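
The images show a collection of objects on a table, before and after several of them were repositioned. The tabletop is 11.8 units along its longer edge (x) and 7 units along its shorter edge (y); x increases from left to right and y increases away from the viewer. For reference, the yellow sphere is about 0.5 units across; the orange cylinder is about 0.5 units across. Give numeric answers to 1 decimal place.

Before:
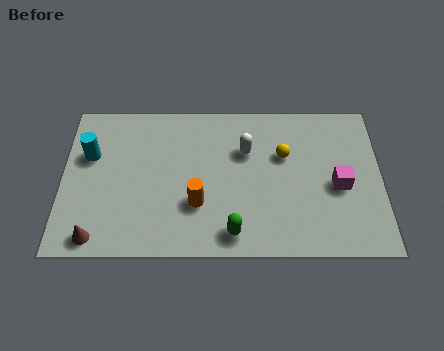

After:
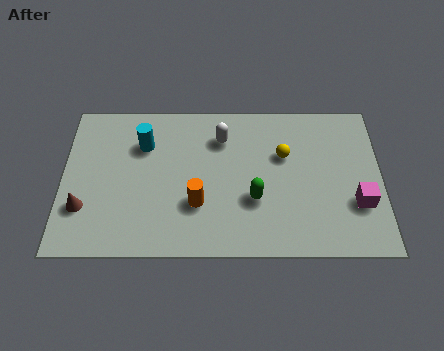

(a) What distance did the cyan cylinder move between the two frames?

2.1

The cyan cylinder was near (1.0, 4.5) before and (3.0, 5.0) after, so it travelled √(2.0² + 0.5²) ≈ 2.1 units.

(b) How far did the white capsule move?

1.1

The white capsule moved from about (6.8, 4.7) to (5.9, 5.3), a distance of √(0.9² + 0.6²) ≈ 1.1.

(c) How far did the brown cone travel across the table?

1.4

From (1.3, 0.8) to (0.8, 2.1), the brown cone covered √(0.5² + 1.3²) ≈ 1.4 units.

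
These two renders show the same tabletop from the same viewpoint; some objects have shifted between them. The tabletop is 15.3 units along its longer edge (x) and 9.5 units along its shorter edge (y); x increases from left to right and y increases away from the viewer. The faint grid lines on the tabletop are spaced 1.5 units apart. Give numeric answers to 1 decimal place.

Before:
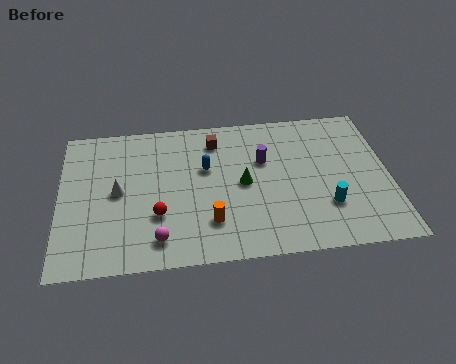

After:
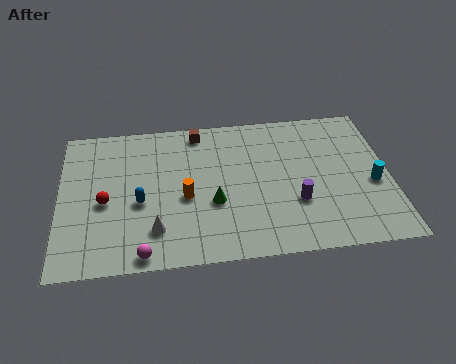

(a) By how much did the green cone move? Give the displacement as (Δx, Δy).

(-1.4, -1.1)

The green cone was at about (8.5, 4.7) and moved to about (7.1, 3.6).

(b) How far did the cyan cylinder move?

2.5

The cyan cylinder moved from about (12.3, 2.8) to (14.5, 4.0), a distance of √(2.2² + 1.2²) ≈ 2.5.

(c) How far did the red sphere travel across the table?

2.6

The red sphere was near (4.5, 3.1) before and (2.1, 4.2) after, so it travelled √(2.4² + 1.1²) ≈ 2.6 units.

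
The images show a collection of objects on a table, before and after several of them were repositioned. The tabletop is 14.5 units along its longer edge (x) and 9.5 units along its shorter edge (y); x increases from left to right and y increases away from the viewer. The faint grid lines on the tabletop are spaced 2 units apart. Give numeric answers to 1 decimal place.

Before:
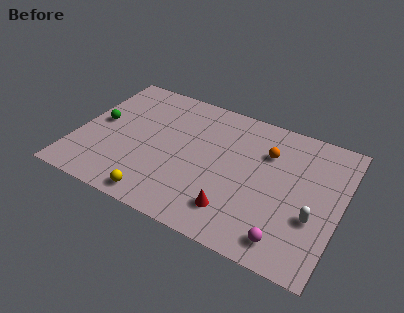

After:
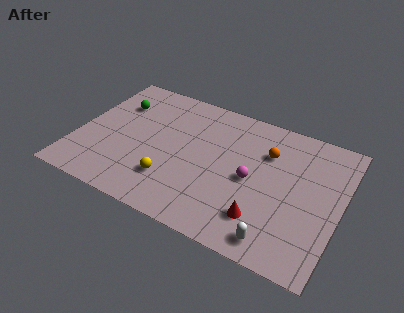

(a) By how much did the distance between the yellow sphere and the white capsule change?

-2.4

Before: roughly 8.5 units apart; after: 6.1. That's 2.4 units closer together.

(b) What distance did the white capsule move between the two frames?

2.8

The white capsule was near (13.2, 3.4) before and (11.5, 1.2) after, so it travelled √(1.7² + 2.2²) ≈ 2.8 units.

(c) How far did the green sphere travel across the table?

1.9

The green sphere moved from about (1.1, 5.0) to (1.8, 6.8), a distance of √(0.7² + 1.8²) ≈ 1.9.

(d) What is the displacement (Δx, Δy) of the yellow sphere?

(0.5, 1.5)

The yellow sphere was at about (5.0, 1.0) and moved to about (5.5, 2.5).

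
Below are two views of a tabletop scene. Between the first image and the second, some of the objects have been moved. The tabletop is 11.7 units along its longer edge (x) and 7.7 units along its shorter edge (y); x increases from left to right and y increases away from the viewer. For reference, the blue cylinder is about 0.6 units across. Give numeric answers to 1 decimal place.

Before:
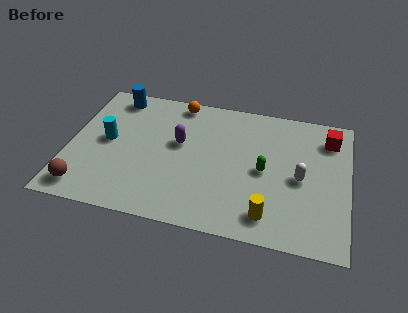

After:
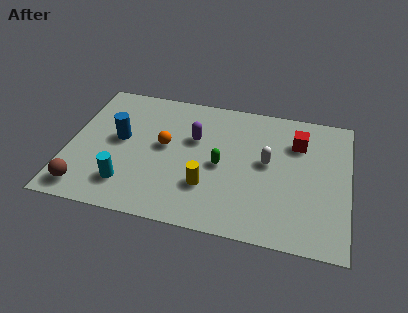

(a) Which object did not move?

the brown sphere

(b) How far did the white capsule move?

1.5

From (9.7, 3.6) to (8.3, 4.2), the white capsule covered √(1.4² + 0.6²) ≈ 1.5 units.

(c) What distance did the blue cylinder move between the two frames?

2.5

From (1.7, 6.7) to (2.1, 4.2), the blue cylinder covered √(0.4² + 2.5²) ≈ 2.5 units.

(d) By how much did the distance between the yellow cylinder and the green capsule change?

-1.0

The distance was about 2.4 in the first image and 1.4 in the second, so they moved 1.0 units closer together.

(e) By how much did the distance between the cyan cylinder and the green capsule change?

-2.4

The distance was about 6.6 in the first image and 4.2 in the second, so they moved 2.4 units closer together.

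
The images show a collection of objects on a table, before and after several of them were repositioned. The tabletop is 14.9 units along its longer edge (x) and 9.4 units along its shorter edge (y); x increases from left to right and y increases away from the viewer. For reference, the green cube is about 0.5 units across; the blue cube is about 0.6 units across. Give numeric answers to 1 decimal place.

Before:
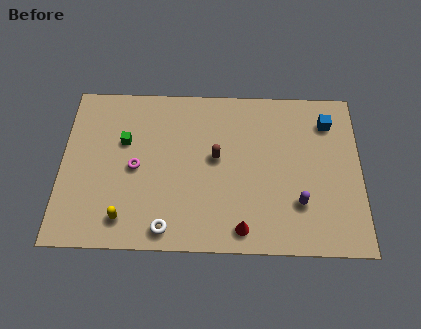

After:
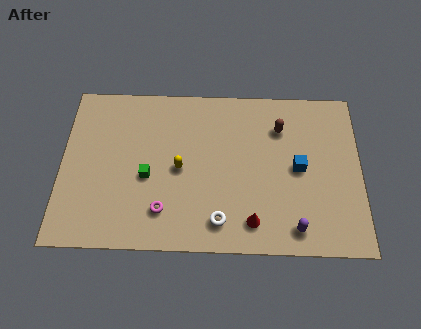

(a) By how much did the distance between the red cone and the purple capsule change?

-1.1

Before: roughly 3.2 units apart; after: 2.1. That's 1.1 units closer together.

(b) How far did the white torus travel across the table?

2.6

The white torus moved from about (5.3, 1.1) to (7.9, 1.6), a distance of √(2.6² + 0.5²) ≈ 2.6.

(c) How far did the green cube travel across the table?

2.3

From (3.1, 6.0) to (4.3, 4.0), the green cube covered √(1.2² + 2.0²) ≈ 2.3 units.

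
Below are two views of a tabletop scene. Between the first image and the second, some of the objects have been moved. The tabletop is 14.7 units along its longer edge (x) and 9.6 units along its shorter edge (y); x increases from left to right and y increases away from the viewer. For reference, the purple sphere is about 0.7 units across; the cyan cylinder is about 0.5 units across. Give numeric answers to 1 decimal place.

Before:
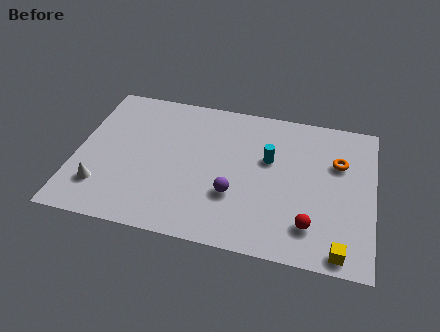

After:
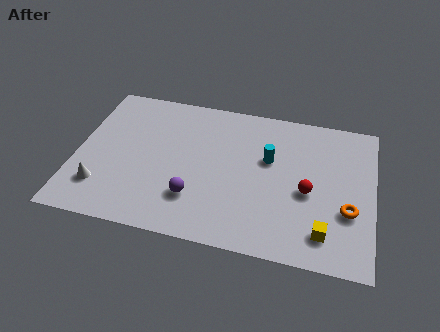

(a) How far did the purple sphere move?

2.0

From (7.9, 3.2) to (6.0, 2.6), the purple sphere covered √(1.9² + 0.6²) ≈ 2.0 units.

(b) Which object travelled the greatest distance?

the orange torus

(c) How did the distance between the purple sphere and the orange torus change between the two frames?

+1.6

They were about 5.9 units apart before and 7.5 after — 1.6 units further apart.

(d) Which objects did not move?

the cyan cylinder and the white cone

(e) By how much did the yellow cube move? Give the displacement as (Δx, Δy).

(-0.8, 0.9)

The yellow cube was at about (13.2, 0.9) and moved to about (12.4, 1.8).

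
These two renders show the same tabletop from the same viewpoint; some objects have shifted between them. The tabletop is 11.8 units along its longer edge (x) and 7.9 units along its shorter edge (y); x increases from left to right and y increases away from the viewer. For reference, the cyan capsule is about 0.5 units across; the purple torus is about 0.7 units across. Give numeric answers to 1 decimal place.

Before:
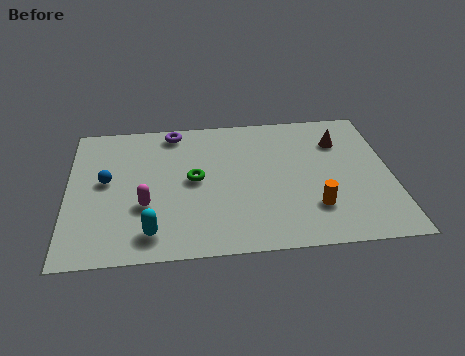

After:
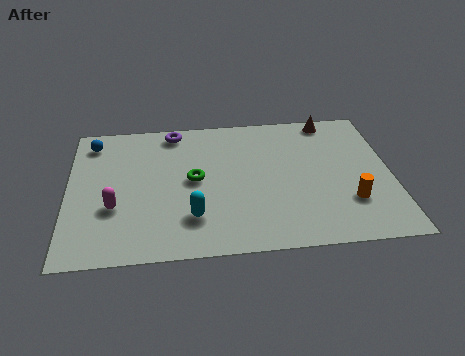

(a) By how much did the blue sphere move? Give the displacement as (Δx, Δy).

(-0.5, 2.3)

The blue sphere was at about (1.4, 4.3) and moved to about (0.9, 6.6).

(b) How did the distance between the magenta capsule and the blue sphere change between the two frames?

+1.8

Before: roughly 2.1 units apart; after: 3.9. That's 1.8 units further apart.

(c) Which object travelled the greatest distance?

the blue sphere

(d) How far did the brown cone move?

1.3

From (10.0, 5.8) to (9.7, 7.1), the brown cone covered √(0.3² + 1.3²) ≈ 1.3 units.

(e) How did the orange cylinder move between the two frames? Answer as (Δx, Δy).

(1.3, 0.2)

From the two frames, the orange cylinder sits at roughly (8.9, 2.1) before and (10.2, 2.3) after.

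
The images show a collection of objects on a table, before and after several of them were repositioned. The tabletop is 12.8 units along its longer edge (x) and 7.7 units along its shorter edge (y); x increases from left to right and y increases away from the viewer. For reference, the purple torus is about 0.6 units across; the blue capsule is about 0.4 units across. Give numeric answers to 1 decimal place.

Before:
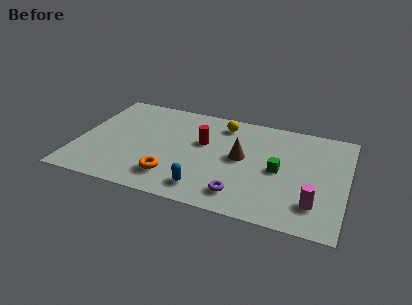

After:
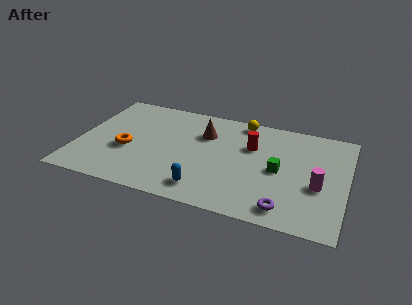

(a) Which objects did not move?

the green cube and the blue capsule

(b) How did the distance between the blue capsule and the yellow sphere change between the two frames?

+0.6

The distance was about 5.1 in the first image and 5.7 in the second, so they moved 0.6 units further apart.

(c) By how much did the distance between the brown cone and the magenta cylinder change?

+1.8

The distance was about 4.3 in the first image and 6.1 in the second, so they moved 1.8 units further apart.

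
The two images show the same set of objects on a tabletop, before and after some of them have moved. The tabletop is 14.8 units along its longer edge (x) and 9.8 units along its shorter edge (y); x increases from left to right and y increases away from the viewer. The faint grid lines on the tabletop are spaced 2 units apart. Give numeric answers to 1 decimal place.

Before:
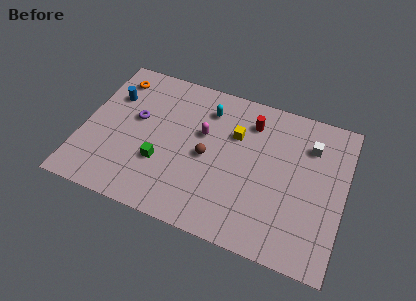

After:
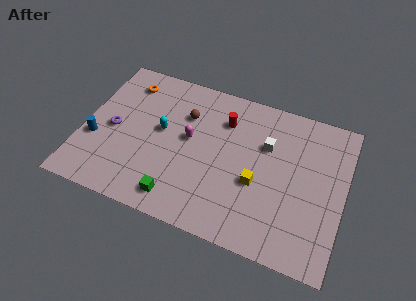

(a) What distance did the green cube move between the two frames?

2.2

The green cube was near (4.6, 3.3) before and (5.8, 1.4) after, so it travelled √(1.2² + 1.9²) ≈ 2.2 units.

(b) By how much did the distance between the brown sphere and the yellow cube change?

+2.9

Before: roughly 2.4 units apart; after: 5.3. That's 2.9 units further apart.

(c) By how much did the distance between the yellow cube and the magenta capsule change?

+2.4

Before: roughly 1.9 units apart; after: 4.3. That's 2.4 units further apart.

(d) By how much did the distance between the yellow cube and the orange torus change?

+1.6

The distance was about 7.3 in the first image and 8.9 in the second, so they moved 1.6 units further apart.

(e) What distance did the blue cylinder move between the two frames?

3.3

The blue cylinder was near (1.4, 6.8) before and (0.8, 3.6) after, so it travelled √(0.6² + 3.2²) ≈ 3.3 units.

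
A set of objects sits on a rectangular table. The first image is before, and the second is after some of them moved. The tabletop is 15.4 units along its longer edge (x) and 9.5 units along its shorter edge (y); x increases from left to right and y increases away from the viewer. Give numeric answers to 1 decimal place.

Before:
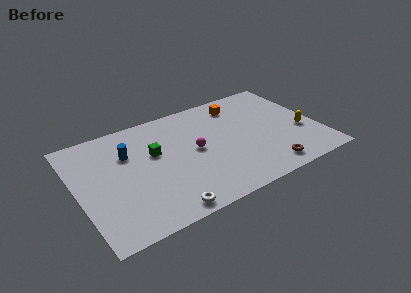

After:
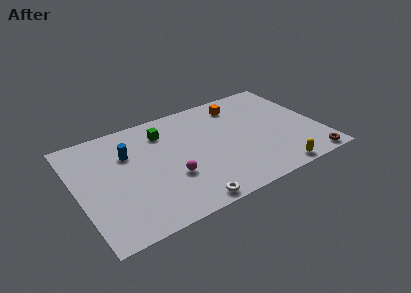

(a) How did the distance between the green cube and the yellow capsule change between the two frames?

-0.5

They were about 9.6 units apart before and 9.1 after — 0.5 units closer together.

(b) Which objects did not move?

the blue cylinder and the orange cube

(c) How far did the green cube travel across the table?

1.8

The green cube moved from about (5.0, 5.8) to (5.8, 7.4), a distance of √(0.8² + 1.6²) ≈ 1.8.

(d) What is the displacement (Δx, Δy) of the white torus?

(1.4, -0.1)

The white torus was at about (4.9, 0.9) and moved to about (6.3, 0.8).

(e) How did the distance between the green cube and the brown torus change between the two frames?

+2.8

Before: roughly 8.0 units apart; after: 10.8. That's 2.8 units further apart.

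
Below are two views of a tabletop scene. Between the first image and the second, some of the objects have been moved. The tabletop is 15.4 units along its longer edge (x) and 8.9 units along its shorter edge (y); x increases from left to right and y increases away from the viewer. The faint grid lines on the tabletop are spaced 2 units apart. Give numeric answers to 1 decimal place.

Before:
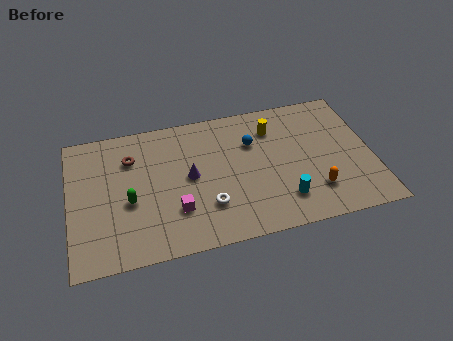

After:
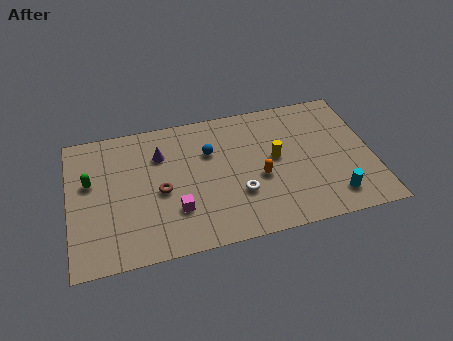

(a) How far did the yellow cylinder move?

2.0

The yellow cylinder moved from about (10.5, 6.8) to (10.5, 4.8), a distance of √(0.0² + 2.0²) ≈ 2.0.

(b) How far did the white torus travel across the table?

1.6

The white torus moved from about (6.9, 2.5) to (8.5, 2.9), a distance of √(1.6² + 0.4²) ≈ 1.6.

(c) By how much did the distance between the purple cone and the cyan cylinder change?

+4.5

They were about 5.3 units apart before and 9.8 after — 4.5 units further apart.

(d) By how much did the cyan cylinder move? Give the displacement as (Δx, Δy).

(2.5, -0.4)

The cyan cylinder started near (10.7, 2.0) and ended near (13.2, 1.6).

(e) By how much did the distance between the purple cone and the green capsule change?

+0.5

Before: roughly 3.2 units apart; after: 3.7. That's 0.5 units further apart.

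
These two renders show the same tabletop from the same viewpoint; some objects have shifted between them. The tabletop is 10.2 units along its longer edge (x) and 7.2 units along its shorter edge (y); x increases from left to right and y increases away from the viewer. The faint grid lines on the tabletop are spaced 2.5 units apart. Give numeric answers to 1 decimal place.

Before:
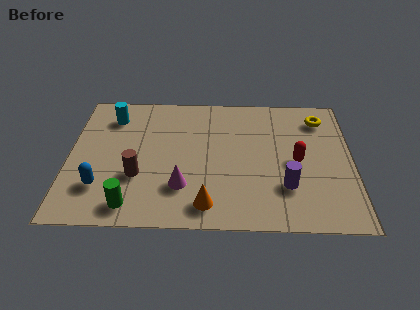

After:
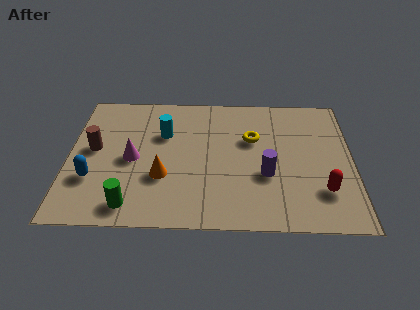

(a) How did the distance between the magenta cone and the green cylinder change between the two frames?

+0.3

The distance was about 2.1 in the first image and 2.4 in the second, so they moved 0.3 units further apart.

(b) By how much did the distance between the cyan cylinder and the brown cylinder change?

-0.7

Before: roughly 3.4 units apart; after: 2.7. That's 0.7 units closer together.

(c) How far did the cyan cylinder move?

2.1

The cyan cylinder moved from about (1.5, 5.7) to (3.4, 4.8), a distance of √(1.9² + 0.9²) ≈ 2.1.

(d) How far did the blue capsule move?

0.5

The blue capsule was near (1.2, 1.9) before and (0.9, 2.3) after, so it travelled √(0.3² + 0.4²) ≈ 0.5 units.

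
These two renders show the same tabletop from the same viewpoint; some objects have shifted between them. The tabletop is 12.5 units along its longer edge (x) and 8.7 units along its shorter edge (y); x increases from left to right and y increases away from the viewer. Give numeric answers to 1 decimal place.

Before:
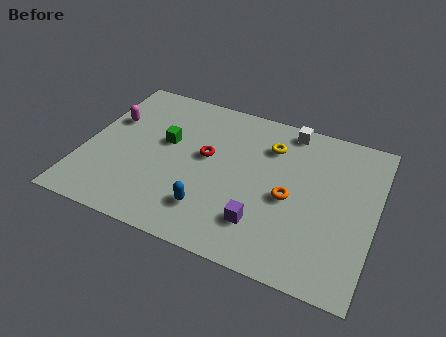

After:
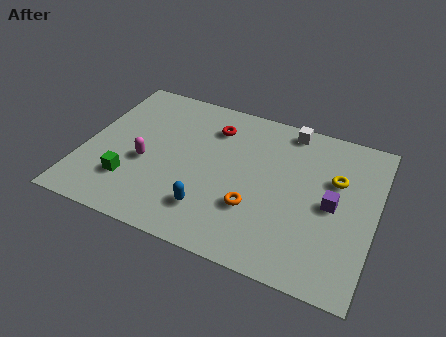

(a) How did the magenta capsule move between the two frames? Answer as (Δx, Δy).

(1.8, -2.0)

The magenta capsule was at about (0.9, 5.6) and moved to about (2.7, 3.6).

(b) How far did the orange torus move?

1.8

The orange torus was near (8.9, 3.9) before and (7.5, 2.8) after, so it travelled √(1.4² + 1.1²) ≈ 1.8 units.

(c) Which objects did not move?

the white cube and the blue capsule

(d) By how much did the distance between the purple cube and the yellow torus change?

-3.0

Before: roughly 4.4 units apart; after: 1.4. That's 3.0 units closer together.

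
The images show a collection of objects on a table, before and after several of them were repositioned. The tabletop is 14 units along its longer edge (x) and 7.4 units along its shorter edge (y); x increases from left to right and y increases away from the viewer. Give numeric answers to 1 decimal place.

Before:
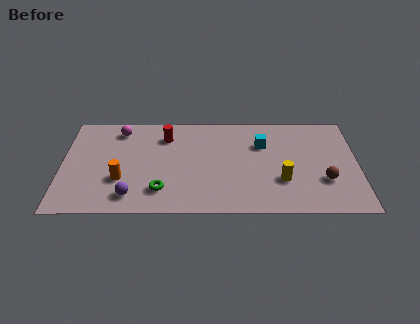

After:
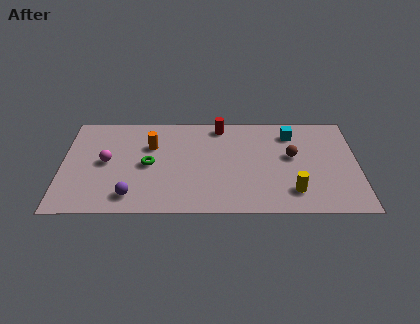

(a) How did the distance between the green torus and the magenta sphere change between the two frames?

-2.9

Before: roughly 4.9 units apart; after: 2.0. That's 2.9 units closer together.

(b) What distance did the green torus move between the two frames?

2.0

The green torus moved from about (4.7, 1.7) to (4.1, 3.6), a distance of √(0.6² + 1.9²) ≈ 2.0.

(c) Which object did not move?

the purple sphere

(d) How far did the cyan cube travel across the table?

1.6

The cyan cube moved from about (9.5, 5.1) to (10.9, 5.9), a distance of √(1.4² + 0.8²) ≈ 1.6.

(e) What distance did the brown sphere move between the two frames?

2.3

From (12.4, 2.4) to (10.9, 4.2), the brown sphere covered √(1.5² + 1.8²) ≈ 2.3 units.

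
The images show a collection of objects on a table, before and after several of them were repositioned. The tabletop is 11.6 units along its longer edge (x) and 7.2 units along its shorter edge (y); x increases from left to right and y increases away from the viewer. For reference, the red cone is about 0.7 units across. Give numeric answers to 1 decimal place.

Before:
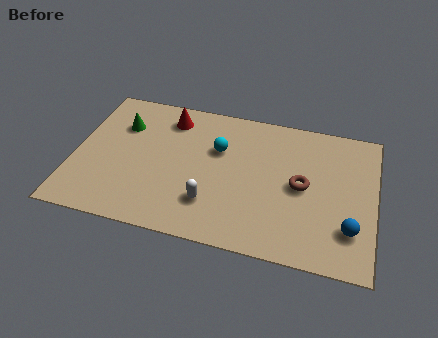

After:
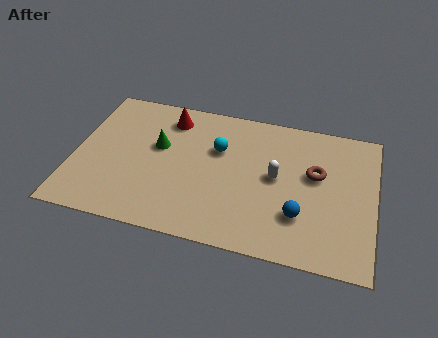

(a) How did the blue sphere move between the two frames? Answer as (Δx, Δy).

(-1.9, 0.2)

The blue sphere started near (10.7, 1.9) and ended near (8.8, 2.1).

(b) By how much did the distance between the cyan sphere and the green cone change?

-1.5

Before: roughly 3.8 units apart; after: 2.3. That's 1.5 units closer together.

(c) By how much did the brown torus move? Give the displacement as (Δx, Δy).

(0.5, 0.7)

From the two frames, the brown torus sits at roughly (8.8, 3.6) before and (9.3, 4.3) after.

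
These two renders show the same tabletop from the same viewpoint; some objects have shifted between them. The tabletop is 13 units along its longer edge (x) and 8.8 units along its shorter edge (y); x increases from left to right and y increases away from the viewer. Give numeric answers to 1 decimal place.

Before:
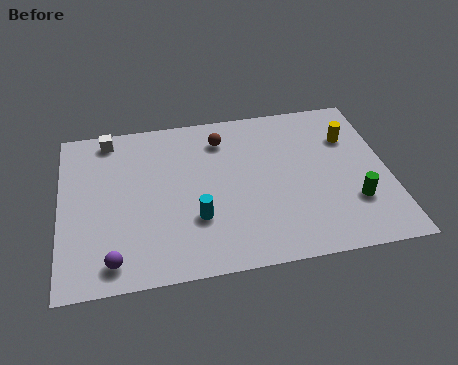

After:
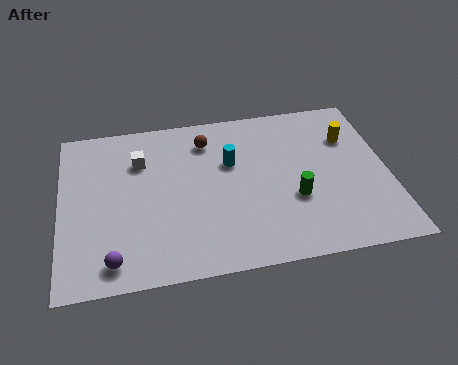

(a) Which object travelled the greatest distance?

the cyan cylinder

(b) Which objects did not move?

the purple sphere and the yellow cylinder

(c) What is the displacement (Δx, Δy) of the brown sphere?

(-0.6, 0.0)

The brown sphere started near (6.5, 7.0) and ended near (5.9, 7.0).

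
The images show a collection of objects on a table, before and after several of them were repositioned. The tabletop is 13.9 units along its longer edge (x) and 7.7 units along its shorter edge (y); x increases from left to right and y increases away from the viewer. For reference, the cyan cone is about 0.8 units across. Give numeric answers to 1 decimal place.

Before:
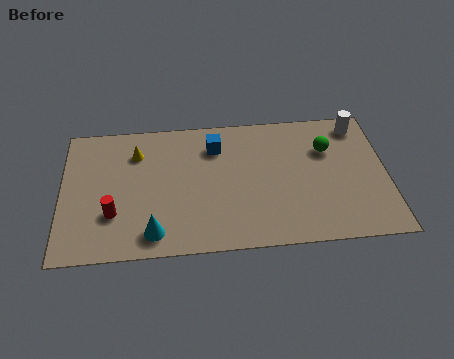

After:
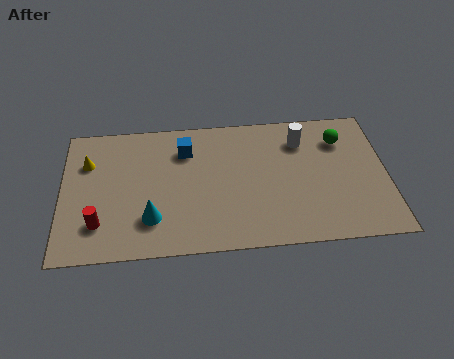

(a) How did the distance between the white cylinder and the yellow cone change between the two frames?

-0.4

The distance was about 9.6 in the first image and 9.2 in the second, so they moved 0.4 units closer together.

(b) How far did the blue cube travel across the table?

1.3

The blue cube moved from about (6.6, 5.9) to (5.3, 5.8), a distance of √(1.3² + 0.1²) ≈ 1.3.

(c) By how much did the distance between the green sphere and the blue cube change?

+1.9

They were about 4.8 units apart before and 6.7 after — 1.9 units further apart.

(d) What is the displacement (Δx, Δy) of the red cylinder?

(-0.6, -0.5)

The red cylinder was at about (2.2, 2.4) and moved to about (1.6, 1.9).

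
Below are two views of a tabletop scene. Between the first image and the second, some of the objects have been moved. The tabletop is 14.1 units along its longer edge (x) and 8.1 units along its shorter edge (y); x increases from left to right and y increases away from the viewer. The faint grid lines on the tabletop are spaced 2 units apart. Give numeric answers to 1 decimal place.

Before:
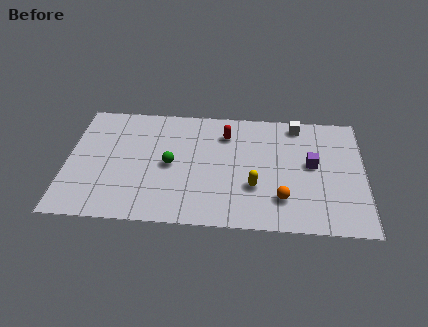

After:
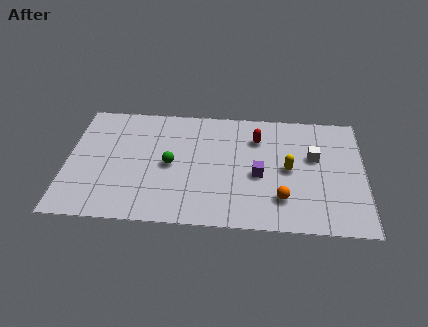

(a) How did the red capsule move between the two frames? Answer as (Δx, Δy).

(1.5, -0.2)

From the two frames, the red capsule sits at roughly (7.5, 6.2) before and (9.0, 6.0) after.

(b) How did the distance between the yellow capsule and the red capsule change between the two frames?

-1.3

They were about 3.8 units apart before and 2.5 after — 1.3 units closer together.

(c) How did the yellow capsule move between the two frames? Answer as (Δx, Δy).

(1.6, 1.3)

The yellow capsule started near (8.9, 2.7) and ended near (10.5, 4.0).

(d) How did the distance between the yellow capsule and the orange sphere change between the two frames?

+0.5

The distance was about 1.5 in the first image and 2.0 in the second, so they moved 0.5 units further apart.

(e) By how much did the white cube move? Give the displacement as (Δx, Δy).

(0.8, -2.2)

The white cube was at about (10.9, 7.1) and moved to about (11.7, 4.9).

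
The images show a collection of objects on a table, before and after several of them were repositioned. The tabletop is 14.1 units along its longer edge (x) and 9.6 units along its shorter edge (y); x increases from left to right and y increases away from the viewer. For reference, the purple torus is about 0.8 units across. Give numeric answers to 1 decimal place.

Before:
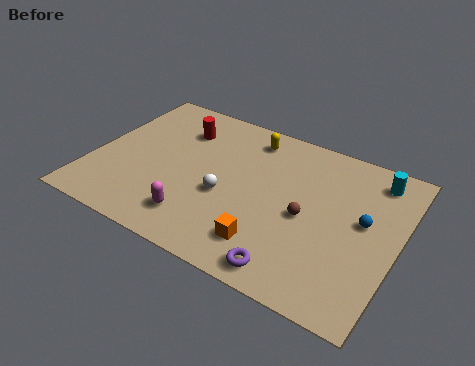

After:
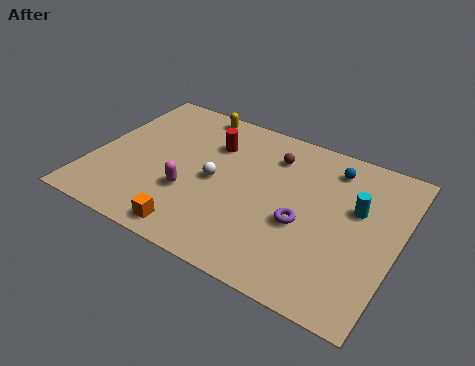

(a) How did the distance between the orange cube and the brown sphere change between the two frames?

+4.1

They were about 2.8 units apart before and 6.9 after — 4.1 units further apart.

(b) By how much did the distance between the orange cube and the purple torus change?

+3.9

The distance was about 1.5 in the first image and 5.4 in the second, so they moved 3.9 units further apart.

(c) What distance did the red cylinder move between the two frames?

1.6

From (3.6, 7.2) to (5.2, 6.9), the red cylinder covered √(1.6² + 0.3²) ≈ 1.6 units.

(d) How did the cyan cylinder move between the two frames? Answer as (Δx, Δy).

(-0.6, -2.2)

From the two frames, the cyan cylinder sits at roughly (12.7, 8.1) before and (12.1, 5.9) after.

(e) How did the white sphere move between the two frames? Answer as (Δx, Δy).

(-0.6, 0.7)

The white sphere started near (6.3, 3.9) and ended near (5.7, 4.6).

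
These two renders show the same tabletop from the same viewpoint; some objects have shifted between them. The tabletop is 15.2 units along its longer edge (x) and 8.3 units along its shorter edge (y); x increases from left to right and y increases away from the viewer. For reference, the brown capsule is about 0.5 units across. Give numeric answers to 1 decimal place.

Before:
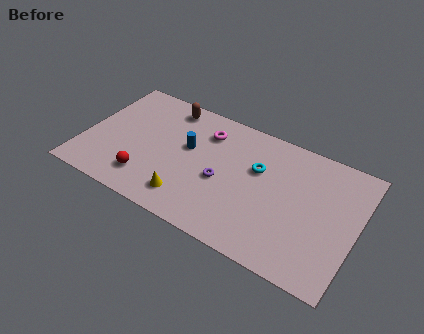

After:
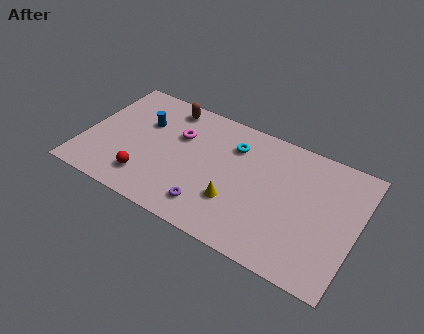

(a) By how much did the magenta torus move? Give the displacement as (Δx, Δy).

(-1.4, -0.9)

From the two frames, the magenta torus sits at roughly (6.5, 6.4) before and (5.1, 5.5) after.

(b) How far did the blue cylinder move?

2.7

The blue cylinder moved from about (5.7, 4.9) to (3.1, 5.5), a distance of √(2.6² + 0.6²) ≈ 2.7.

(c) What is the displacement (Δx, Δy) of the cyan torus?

(-1.5, 0.9)

From the two frames, the cyan torus sits at roughly (9.6, 5.3) before and (8.1, 6.2) after.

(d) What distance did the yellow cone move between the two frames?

2.7

The yellow cone moved from about (6.2, 1.6) to (8.7, 2.6), a distance of √(2.5² + 1.0²) ≈ 2.7.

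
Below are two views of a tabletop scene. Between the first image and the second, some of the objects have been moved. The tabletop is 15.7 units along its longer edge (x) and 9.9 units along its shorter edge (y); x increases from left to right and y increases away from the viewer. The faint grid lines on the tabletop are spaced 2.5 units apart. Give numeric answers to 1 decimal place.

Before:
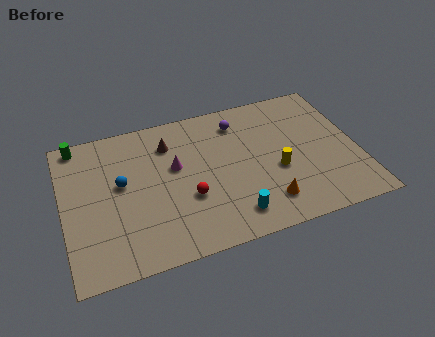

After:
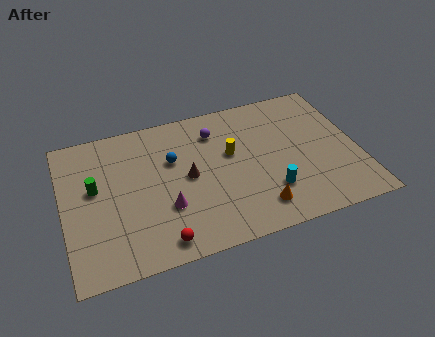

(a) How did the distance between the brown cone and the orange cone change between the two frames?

-2.6

They were about 7.3 units apart before and 4.7 after — 2.6 units closer together.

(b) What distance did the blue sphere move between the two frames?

2.9

The blue sphere moved from about (3.1, 5.6) to (5.9, 6.4), a distance of √(2.8² + 0.8²) ≈ 2.9.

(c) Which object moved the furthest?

the green cylinder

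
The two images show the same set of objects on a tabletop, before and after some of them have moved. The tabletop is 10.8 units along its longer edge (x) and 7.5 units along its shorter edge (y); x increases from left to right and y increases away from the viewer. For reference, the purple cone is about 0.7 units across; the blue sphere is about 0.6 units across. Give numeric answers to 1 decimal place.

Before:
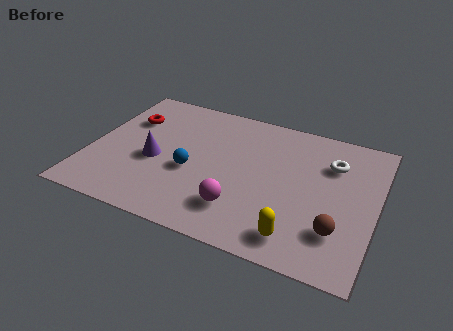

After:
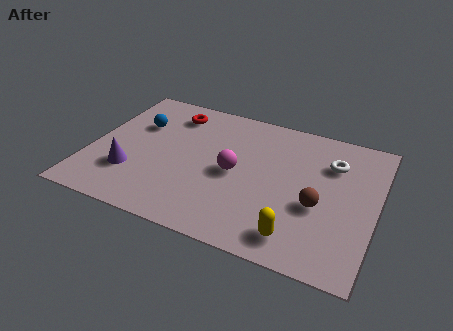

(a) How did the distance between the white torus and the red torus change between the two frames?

-1.6

The distance was about 7.8 in the first image and 6.2 in the second, so they moved 1.6 units closer together.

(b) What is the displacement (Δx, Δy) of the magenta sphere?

(-0.4, 1.8)

From the two frames, the magenta sphere sits at roughly (5.9, 1.8) before and (5.5, 3.6) after.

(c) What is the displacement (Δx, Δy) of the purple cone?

(-0.8, -1.0)

From the two frames, the purple cone sits at roughly (2.5, 3.2) before and (1.7, 2.2) after.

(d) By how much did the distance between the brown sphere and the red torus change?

-2.2

Before: roughly 8.9 units apart; after: 6.7. That's 2.2 units closer together.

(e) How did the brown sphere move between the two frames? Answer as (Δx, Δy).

(-0.8, 1.0)

The brown sphere was at about (9.5, 2.0) and moved to about (8.7, 3.0).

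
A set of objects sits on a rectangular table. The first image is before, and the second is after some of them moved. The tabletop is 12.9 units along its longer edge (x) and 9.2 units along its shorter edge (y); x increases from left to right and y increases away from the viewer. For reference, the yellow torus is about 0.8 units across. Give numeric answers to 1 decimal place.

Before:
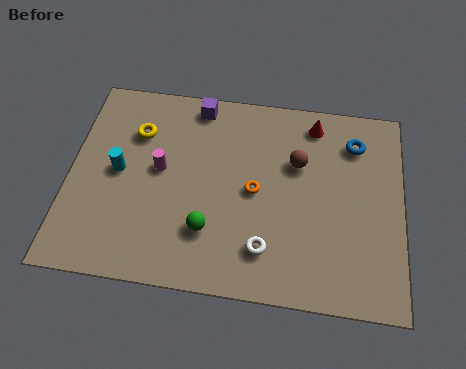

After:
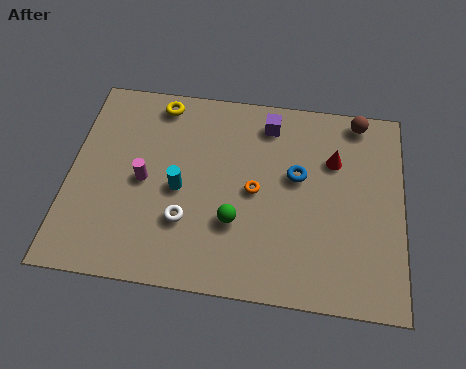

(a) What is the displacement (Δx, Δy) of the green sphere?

(1.0, 0.5)

From the two frames, the green sphere sits at roughly (5.5, 2.5) before and (6.5, 3.0) after.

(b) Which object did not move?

the orange torus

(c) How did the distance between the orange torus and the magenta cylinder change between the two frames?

+0.6

Before: roughly 3.7 units apart; after: 4.3. That's 0.6 units further apart.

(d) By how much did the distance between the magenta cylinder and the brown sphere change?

+3.7

The distance was about 5.4 in the first image and 9.1 in the second, so they moved 3.7 units further apart.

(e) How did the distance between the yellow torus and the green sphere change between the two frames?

+0.9

They were about 5.1 units apart before and 6.0 after — 0.9 units further apart.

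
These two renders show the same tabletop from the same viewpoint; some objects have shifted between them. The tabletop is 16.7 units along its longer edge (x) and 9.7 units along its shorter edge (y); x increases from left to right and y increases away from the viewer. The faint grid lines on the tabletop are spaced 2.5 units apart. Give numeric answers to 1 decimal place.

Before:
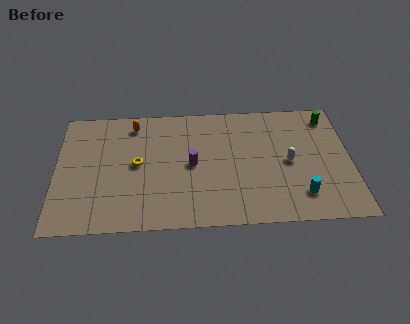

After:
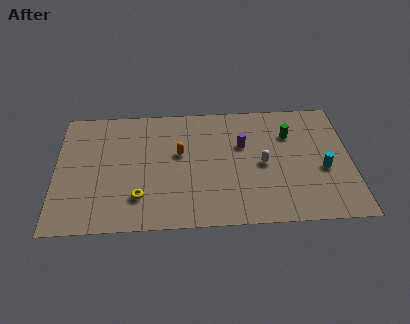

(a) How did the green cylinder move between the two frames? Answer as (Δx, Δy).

(-2.3, -1.3)

The green cylinder was at about (15.6, 8.2) and moved to about (13.3, 6.9).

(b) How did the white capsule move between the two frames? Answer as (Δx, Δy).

(-1.5, -0.1)

From the two frames, the white capsule sits at roughly (13.2, 4.7) before and (11.7, 4.6) after.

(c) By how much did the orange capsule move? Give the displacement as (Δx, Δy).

(2.6, -2.5)

The orange capsule was at about (4.4, 8.2) and moved to about (7.0, 5.7).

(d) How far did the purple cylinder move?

3.2

The purple cylinder was near (7.7, 4.8) before and (10.6, 6.2) after, so it travelled √(2.9² + 1.4²) ≈ 3.2 units.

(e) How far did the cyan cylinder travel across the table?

2.3

The cyan cylinder was near (13.8, 2.1) before and (15.1, 4.0) after, so it travelled √(1.3² + 1.9²) ≈ 2.3 units.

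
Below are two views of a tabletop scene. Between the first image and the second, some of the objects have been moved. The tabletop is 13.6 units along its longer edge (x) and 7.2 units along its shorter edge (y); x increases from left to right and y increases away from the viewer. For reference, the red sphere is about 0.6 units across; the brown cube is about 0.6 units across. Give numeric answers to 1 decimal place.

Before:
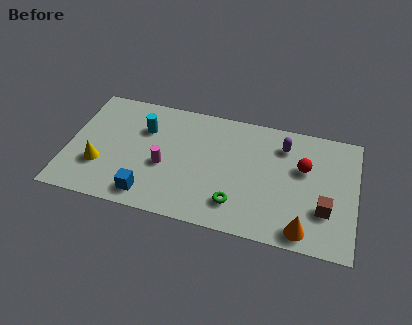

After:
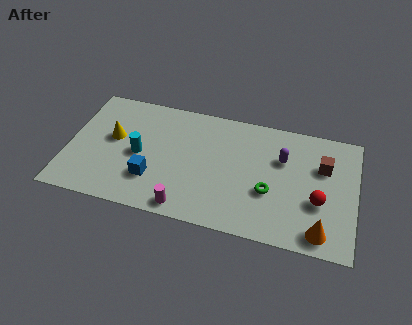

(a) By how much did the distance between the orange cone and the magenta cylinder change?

-0.7

Before: roughly 7.0 units apart; after: 6.3. That's 0.7 units closer together.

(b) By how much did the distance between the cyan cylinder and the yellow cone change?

-1.8

Before: roughly 3.3 units apart; after: 1.5. That's 1.8 units closer together.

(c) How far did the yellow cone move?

1.9

From (1.6, 2.3) to (2.1, 4.1), the yellow cone covered √(0.5² + 1.8²) ≈ 1.9 units.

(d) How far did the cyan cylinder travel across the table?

1.6

From (3.5, 5.0) to (3.4, 3.4), the cyan cylinder covered √(0.1² + 1.6²) ≈ 1.6 units.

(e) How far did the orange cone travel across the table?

0.8

From (11.3, 0.9) to (12.1, 1.0), the orange cone covered √(0.8² + 0.1²) ≈ 0.8 units.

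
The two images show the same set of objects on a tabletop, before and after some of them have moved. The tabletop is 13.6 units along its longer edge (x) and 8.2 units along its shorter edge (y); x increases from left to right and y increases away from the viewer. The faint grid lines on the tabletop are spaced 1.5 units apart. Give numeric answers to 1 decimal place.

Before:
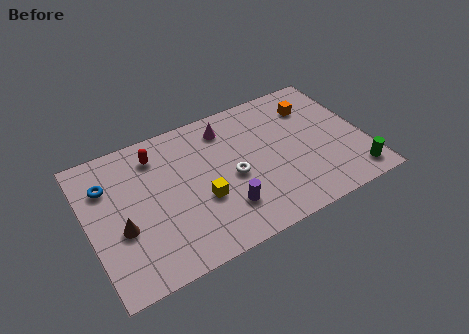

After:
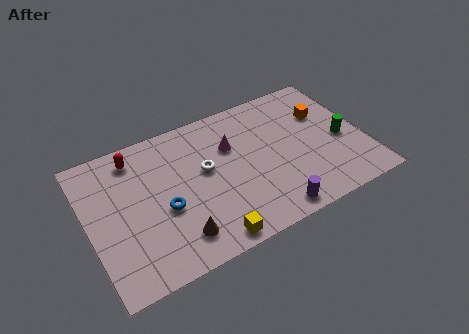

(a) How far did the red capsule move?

1.0

The red capsule moved from about (3.6, 6.6) to (2.6, 6.9), a distance of √(1.0² + 0.3²) ≈ 1.0.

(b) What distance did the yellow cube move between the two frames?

2.3

From (5.4, 3.1) to (5.4, 0.8), the yellow cube covered √(0.0² + 2.3²) ≈ 2.3 units.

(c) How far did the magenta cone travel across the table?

1.2

The magenta cone moved from about (7.1, 6.7) to (7.2, 5.5), a distance of √(0.1² + 1.2²) ≈ 1.2.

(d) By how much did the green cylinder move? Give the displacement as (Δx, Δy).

(-0.2, 2.4)

From the two frames, the green cylinder sits at roughly (12.7, 1.2) before and (12.5, 3.6) after.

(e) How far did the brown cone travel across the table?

3.0

The brown cone moved from about (1.5, 3.2) to (4.0, 1.6), a distance of √(2.5² + 1.6²) ≈ 3.0.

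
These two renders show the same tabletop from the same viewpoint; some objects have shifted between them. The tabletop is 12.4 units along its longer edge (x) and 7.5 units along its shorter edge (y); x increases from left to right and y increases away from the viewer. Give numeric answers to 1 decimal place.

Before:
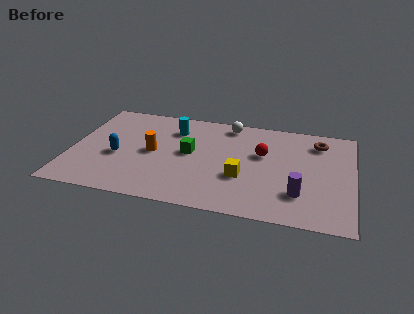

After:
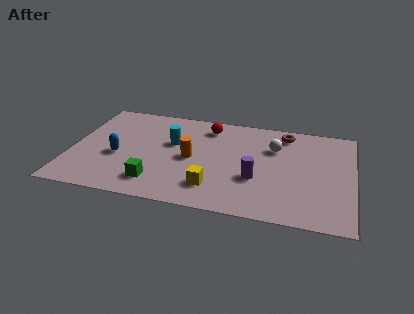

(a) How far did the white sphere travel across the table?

2.5

From (6.8, 6.6) to (8.9, 5.2), the white sphere covered √(2.1² + 1.4²) ≈ 2.5 units.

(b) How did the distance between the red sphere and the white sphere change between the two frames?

+0.6

They were about 2.6 units apart before and 3.2 after — 0.6 units further apart.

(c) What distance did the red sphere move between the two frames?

3.0

The red sphere was near (8.4, 4.6) before and (5.9, 6.2) after, so it travelled √(2.5² + 1.6²) ≈ 3.0 units.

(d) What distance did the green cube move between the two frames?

2.8

The green cube was near (5.2, 4.0) before and (3.9, 1.5) after, so it travelled √(1.3² + 2.5²) ≈ 2.8 units.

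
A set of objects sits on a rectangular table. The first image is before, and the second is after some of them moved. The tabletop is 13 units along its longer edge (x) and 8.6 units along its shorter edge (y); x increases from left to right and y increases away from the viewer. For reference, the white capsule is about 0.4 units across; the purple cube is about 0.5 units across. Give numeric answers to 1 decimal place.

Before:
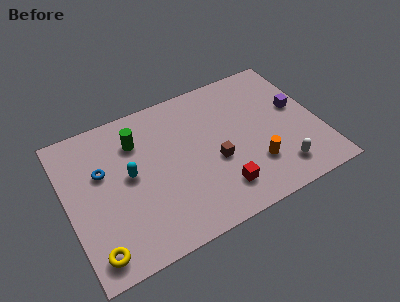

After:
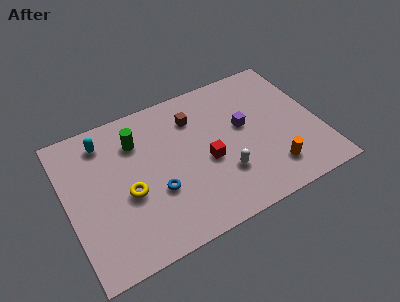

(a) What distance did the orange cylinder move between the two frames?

1.0

From (9.4, 2.4) to (10.2, 1.8), the orange cylinder covered √(0.8² + 0.6²) ≈ 1.0 units.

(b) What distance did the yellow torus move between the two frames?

3.1

From (1.0, 1.2) to (3.0, 3.6), the yellow torus covered √(2.0² + 2.4²) ≈ 3.1 units.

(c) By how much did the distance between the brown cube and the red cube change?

+1.1

Before: roughly 1.7 units apart; after: 2.8. That's 1.1 units further apart.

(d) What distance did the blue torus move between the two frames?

3.4

The blue torus was near (1.9, 5.4) before and (4.4, 3.1) after, so it travelled √(2.5² + 2.3²) ≈ 3.4 units.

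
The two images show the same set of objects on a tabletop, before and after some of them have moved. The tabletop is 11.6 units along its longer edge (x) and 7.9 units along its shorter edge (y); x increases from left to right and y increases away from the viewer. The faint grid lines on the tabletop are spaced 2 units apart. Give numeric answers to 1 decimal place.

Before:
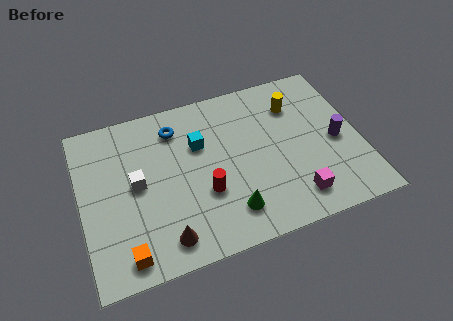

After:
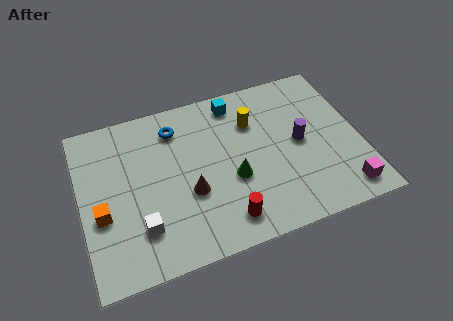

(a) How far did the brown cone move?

2.2

From (3.2, 1.2) to (4.4, 3.0), the brown cone covered √(1.2² + 1.8²) ≈ 2.2 units.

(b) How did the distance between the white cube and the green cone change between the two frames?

-0.3

They were about 4.4 units apart before and 4.1 after — 0.3 units closer together.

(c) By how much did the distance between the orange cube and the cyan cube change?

+1.6

They were about 5.4 units apart before and 7.0 after — 1.6 units further apart.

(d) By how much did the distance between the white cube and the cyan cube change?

+3.6

Before: roughly 2.9 units apart; after: 6.5. That's 3.6 units further apart.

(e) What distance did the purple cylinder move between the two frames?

1.6

The purple cylinder was near (10.6, 3.6) before and (9.1, 4.0) after, so it travelled √(1.5² + 0.4²) ≈ 1.6 units.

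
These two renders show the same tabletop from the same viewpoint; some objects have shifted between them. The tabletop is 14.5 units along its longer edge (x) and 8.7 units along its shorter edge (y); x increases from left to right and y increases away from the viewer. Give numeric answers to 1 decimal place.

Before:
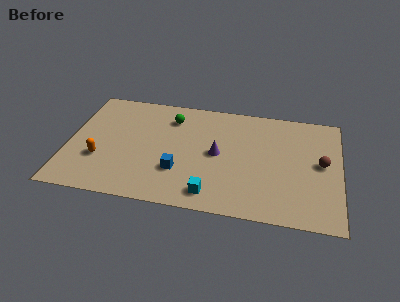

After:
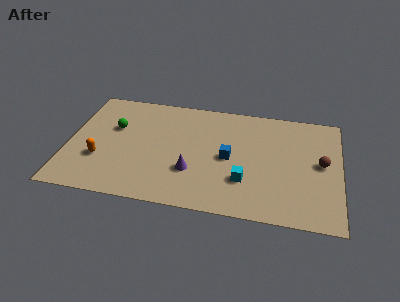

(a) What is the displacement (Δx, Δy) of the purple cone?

(-1.3, -1.6)

From the two frames, the purple cone sits at roughly (8.0, 4.4) before and (6.7, 2.8) after.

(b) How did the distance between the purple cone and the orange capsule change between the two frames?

-1.5

Before: roughly 6.4 units apart; after: 4.9. That's 1.5 units closer together.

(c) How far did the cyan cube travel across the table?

2.1

The cyan cube moved from about (7.8, 1.3) to (9.5, 2.6), a distance of √(1.7² + 1.3²) ≈ 2.1.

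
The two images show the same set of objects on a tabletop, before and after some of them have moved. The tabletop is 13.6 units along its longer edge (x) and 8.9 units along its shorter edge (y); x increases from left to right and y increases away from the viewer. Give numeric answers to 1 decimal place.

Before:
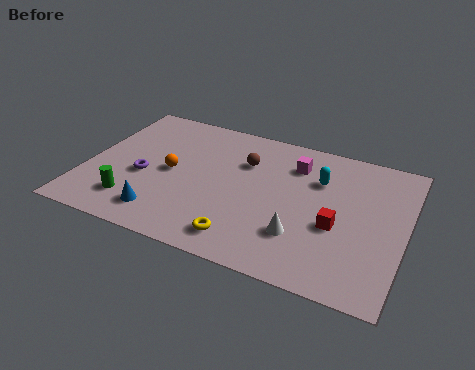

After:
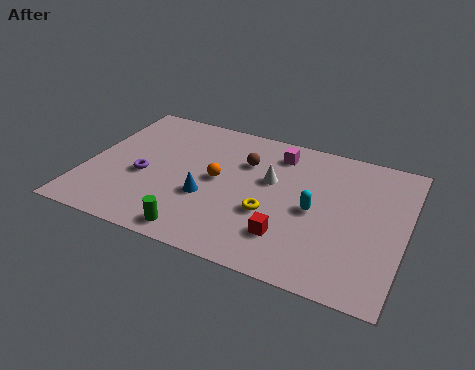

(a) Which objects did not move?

the brown sphere and the purple torus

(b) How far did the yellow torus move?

2.1

From (7.1, 1.4) to (8.0, 3.3), the yellow torus covered √(0.9² + 1.9²) ≈ 2.1 units.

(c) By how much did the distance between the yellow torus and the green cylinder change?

-1.2

Before: roughly 4.8 units apart; after: 3.6. That's 1.2 units closer together.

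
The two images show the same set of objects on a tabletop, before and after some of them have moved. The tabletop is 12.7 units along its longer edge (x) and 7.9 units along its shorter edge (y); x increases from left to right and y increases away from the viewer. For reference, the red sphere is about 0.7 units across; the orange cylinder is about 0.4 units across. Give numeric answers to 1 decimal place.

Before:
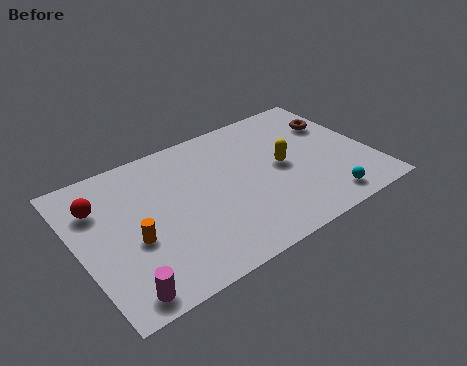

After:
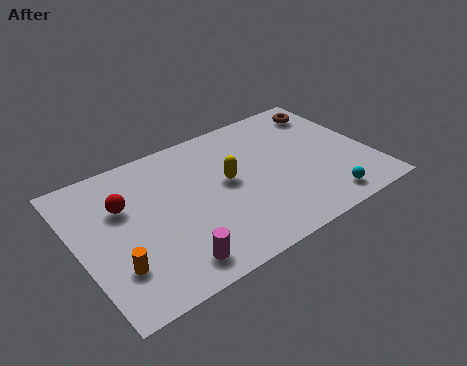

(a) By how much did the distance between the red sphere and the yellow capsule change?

-3.5

Before: roughly 8.0 units apart; after: 4.5. That's 3.5 units closer together.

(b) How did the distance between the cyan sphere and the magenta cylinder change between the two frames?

-2.2

The distance was about 8.9 in the first image and 6.7 in the second, so they moved 2.2 units closer together.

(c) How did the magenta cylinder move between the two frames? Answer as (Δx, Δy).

(2.2, 0.3)

The magenta cylinder was at about (1.3, 0.9) and moved to about (3.5, 1.2).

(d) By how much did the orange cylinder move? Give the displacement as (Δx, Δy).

(-0.9, -1.0)

The orange cylinder was at about (2.2, 3.2) and moved to about (1.3, 2.2).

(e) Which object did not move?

the cyan sphere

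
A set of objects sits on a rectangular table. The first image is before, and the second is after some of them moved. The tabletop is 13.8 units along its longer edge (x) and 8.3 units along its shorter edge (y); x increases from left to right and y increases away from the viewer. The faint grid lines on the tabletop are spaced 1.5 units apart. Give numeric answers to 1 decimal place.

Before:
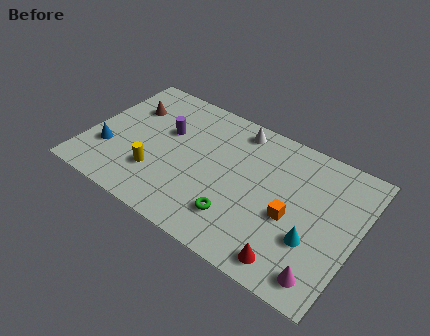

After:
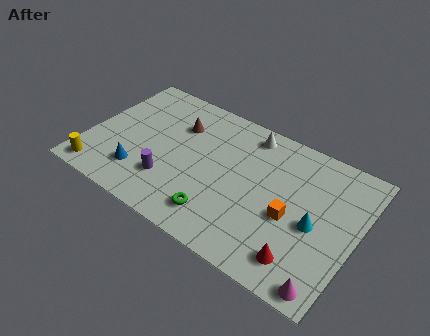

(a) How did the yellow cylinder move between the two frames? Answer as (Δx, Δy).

(-2.8, -1.4)

The yellow cylinder was at about (3.8, 2.4) and moved to about (1.0, 1.0).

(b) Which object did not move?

the orange cube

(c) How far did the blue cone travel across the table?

1.9

The blue cone moved from about (1.2, 2.6) to (3.0, 2.0), a distance of √(1.8² + 0.6²) ≈ 1.9.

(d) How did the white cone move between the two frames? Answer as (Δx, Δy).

(0.6, 0.0)

The white cone started near (7.2, 7.2) and ended near (7.8, 7.2).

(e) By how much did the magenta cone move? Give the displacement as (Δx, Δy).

(0.3, -0.4)

The magenta cone was at about (12.6, 1.2) and moved to about (12.9, 0.8).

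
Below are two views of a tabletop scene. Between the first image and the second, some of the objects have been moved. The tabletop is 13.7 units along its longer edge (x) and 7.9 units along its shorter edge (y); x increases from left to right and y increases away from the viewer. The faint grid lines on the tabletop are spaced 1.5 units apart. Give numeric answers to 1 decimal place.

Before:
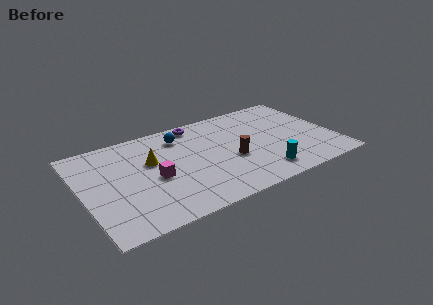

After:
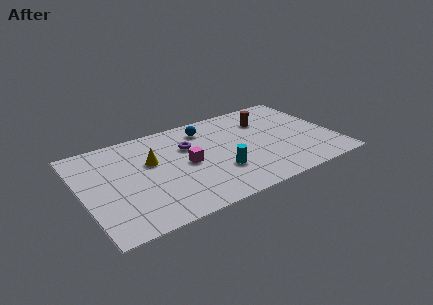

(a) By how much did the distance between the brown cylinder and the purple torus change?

+0.4

They were about 4.0 units apart before and 4.4 after — 0.4 units further apart.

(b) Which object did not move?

the yellow cone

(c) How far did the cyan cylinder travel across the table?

2.5

The cyan cylinder was near (9.4, 1.4) before and (7.2, 2.5) after, so it travelled √(2.2² + 1.1²) ≈ 2.5 units.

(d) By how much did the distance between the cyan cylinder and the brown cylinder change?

+2.2

The distance was about 2.3 in the first image and 4.5 in the second, so they moved 2.2 units further apart.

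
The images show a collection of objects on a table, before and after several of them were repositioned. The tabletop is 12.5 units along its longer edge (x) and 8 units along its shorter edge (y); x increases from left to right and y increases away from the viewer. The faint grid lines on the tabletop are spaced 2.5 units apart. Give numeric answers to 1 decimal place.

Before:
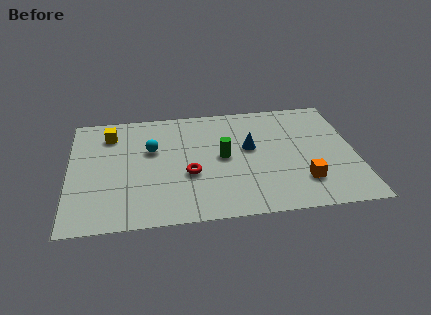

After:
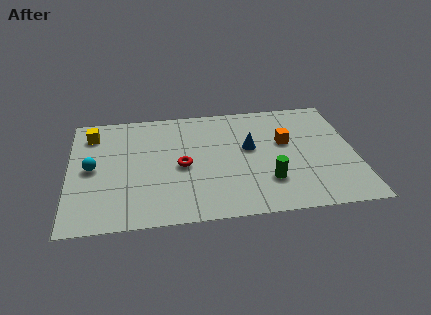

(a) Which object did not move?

the blue cone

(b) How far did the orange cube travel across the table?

2.9

The orange cube was near (10.1, 2.0) before and (9.5, 4.8) after, so it travelled √(0.6² + 2.8²) ≈ 2.9 units.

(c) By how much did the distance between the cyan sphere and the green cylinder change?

+4.6

They were about 3.2 units apart before and 7.8 after — 4.6 units further apart.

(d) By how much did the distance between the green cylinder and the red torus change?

+2.2

Before: roughly 1.8 units apart; after: 4.0. That's 2.2 units further apart.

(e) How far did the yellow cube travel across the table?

0.8

The yellow cube moved from about (1.8, 6.3) to (1.0, 6.4), a distance of √(0.8² + 0.1²) ≈ 0.8.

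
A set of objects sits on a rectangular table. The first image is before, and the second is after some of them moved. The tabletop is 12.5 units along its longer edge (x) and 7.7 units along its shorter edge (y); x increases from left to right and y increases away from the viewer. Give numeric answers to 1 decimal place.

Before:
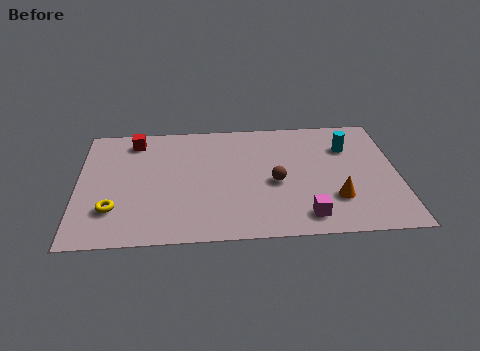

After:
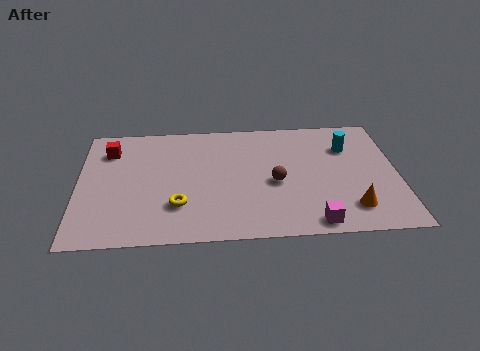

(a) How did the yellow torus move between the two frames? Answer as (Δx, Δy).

(2.5, 0.1)

From the two frames, the yellow torus sits at roughly (1.4, 2.1) before and (3.9, 2.2) after.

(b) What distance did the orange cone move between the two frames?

0.8

The orange cone was near (10.0, 2.2) before and (10.6, 1.6) after, so it travelled √(0.6² + 0.6²) ≈ 0.8 units.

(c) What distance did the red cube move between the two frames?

1.2

The red cube moved from about (2.2, 6.5) to (1.2, 5.9), a distance of √(1.0² + 0.6²) ≈ 1.2.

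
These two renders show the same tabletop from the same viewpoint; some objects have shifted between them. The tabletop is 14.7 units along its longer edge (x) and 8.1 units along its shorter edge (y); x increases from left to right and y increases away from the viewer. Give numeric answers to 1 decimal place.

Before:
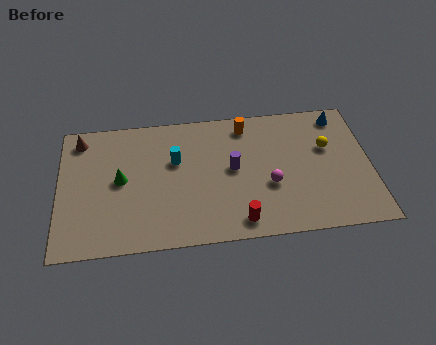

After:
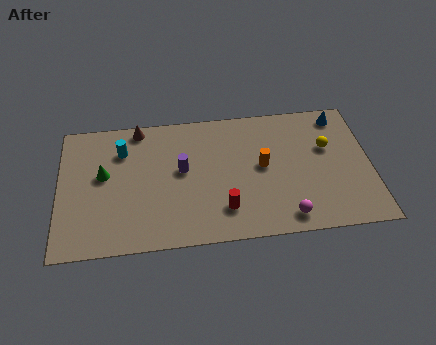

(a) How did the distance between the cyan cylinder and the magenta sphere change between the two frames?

+4.2

They were about 4.8 units apart before and 9.0 after — 4.2 units further apart.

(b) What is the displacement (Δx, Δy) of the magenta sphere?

(0.7, -2.0)

The magenta sphere started near (9.9, 3.1) and ended near (10.6, 1.1).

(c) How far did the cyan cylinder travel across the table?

2.7

From (5.5, 5.1) to (3.0, 6.0), the cyan cylinder covered √(2.5² + 0.9²) ≈ 2.7 units.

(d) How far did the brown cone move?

2.8

From (1.0, 6.9) to (3.8, 7.3), the brown cone covered √(2.8² + 0.4²) ≈ 2.8 units.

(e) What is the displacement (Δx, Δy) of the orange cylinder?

(0.7, -2.6)

The orange cylinder started near (8.9, 6.9) and ended near (9.6, 4.3).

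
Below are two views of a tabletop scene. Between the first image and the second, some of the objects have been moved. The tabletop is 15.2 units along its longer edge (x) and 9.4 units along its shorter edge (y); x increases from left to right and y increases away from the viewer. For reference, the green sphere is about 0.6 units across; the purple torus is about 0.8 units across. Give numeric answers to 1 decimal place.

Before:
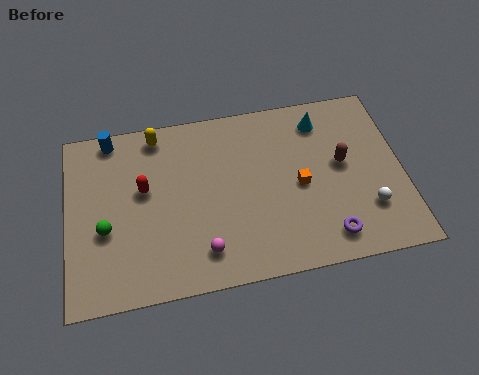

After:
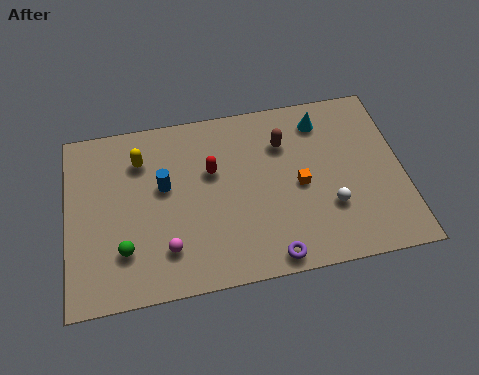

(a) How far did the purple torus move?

2.7

The purple torus was near (11.6, 1.5) before and (9.0, 0.9) after, so it travelled √(2.6² + 0.6²) ≈ 2.7 units.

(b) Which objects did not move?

the cyan cone and the orange cube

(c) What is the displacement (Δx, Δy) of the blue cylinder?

(2.3, -3.0)

The blue cylinder started near (2.1, 8.5) and ended near (4.4, 5.5).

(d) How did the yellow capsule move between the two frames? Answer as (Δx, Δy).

(-0.8, -1.2)

The yellow capsule was at about (4.2, 8.3) and moved to about (3.4, 7.1).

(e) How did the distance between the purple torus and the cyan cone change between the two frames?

+1.1

The distance was about 6.2 in the first image and 7.3 in the second, so they moved 1.1 units further apart.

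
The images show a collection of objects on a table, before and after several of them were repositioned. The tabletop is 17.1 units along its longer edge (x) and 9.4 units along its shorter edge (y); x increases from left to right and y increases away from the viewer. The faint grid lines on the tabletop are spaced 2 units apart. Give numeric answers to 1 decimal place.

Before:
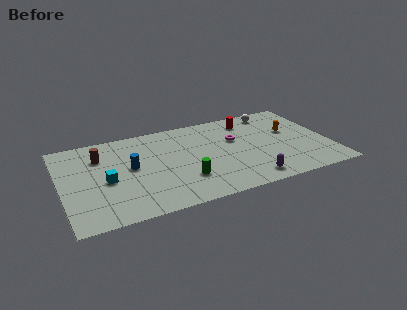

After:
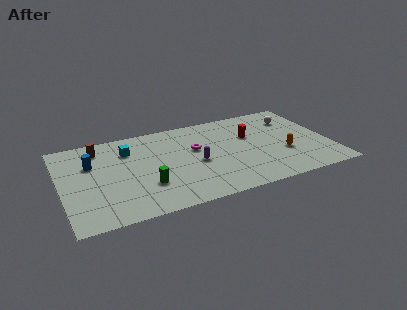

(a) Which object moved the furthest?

the purple capsule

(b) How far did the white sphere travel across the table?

1.6

From (14.0, 8.2) to (15.2, 7.1), the white sphere covered √(1.2² + 1.1²) ≈ 1.6 units.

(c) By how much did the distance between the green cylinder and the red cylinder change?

+0.8

The distance was about 6.9 in the first image and 7.7 in the second, so they moved 0.8 units further apart.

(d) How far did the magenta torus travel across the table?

2.6

The magenta torus moved from about (11.2, 5.9) to (8.6, 5.7), a distance of √(2.6² + 0.2²) ≈ 2.6.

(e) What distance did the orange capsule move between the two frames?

2.4

The orange capsule moved from about (14.8, 5.7) to (14.1, 3.4), a distance of √(0.7² + 2.3²) ≈ 2.4.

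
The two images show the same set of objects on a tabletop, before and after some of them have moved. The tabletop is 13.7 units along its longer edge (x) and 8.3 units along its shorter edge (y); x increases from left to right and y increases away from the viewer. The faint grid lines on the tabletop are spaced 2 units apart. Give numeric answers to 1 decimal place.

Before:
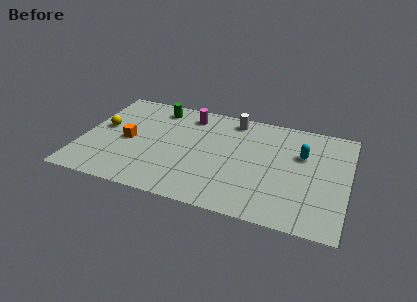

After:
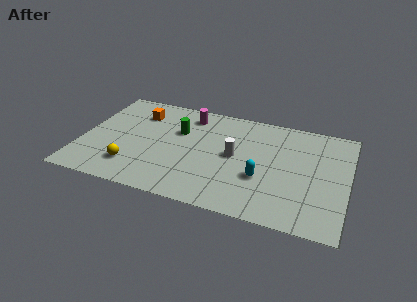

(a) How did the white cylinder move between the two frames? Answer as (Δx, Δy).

(0.3, -2.9)

The white cylinder was at about (7.6, 7.2) and moved to about (7.9, 4.3).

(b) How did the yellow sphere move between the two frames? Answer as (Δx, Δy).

(1.8, -2.7)

The yellow sphere started near (1.0, 4.6) and ended near (2.8, 1.9).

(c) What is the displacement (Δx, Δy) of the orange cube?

(0.3, 2.4)

The orange cube started near (2.4, 3.9) and ended near (2.7, 6.3).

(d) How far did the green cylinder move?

2.1

From (3.6, 7.0) to (4.9, 5.4), the green cylinder covered √(1.3² + 1.6²) ≈ 2.1 units.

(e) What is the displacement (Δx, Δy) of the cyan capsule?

(-1.9, -2.4)

The cyan capsule was at about (11.3, 5.4) and moved to about (9.4, 3.0).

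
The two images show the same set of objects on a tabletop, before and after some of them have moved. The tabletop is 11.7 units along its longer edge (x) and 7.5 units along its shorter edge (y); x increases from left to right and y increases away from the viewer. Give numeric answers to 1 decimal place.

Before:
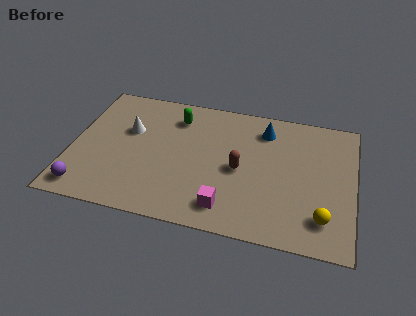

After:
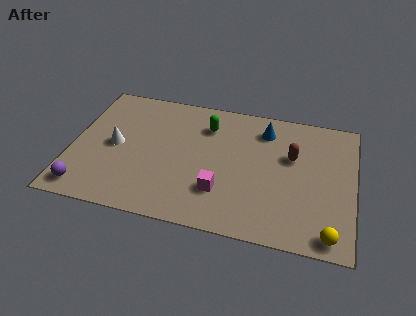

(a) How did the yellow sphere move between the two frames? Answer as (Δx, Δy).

(0.3, -0.8)

The yellow sphere was at about (10.5, 1.6) and moved to about (10.8, 0.8).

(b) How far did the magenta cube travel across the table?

0.9

From (6.6, 1.3) to (6.3, 2.1), the magenta cube covered √(0.3² + 0.8²) ≈ 0.9 units.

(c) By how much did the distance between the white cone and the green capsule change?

+2.0

The distance was about 2.2 in the first image and 4.2 in the second, so they moved 2.0 units further apart.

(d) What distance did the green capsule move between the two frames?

1.3

The green capsule was near (4.2, 5.9) before and (5.5, 5.7) after, so it travelled √(1.3² + 0.2²) ≈ 1.3 units.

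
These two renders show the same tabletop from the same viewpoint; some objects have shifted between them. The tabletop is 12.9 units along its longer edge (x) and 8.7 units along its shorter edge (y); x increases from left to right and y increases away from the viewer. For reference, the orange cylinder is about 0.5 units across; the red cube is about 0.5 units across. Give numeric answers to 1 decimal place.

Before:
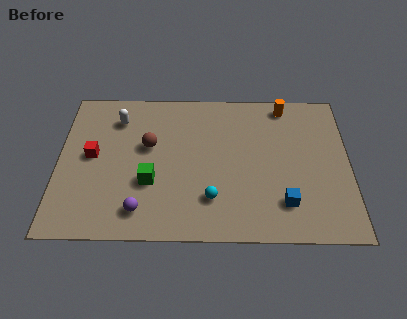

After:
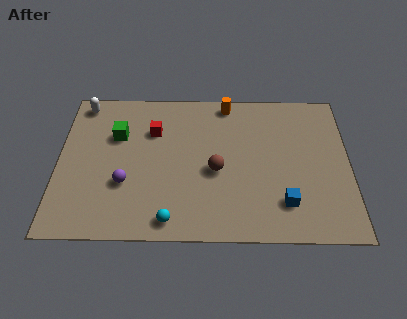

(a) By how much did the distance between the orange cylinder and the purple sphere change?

-2.3

The distance was about 8.9 in the first image and 6.6 in the second, so they moved 2.3 units closer together.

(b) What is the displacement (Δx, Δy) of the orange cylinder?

(-2.6, 0.1)

The orange cylinder was at about (10.1, 7.7) and moved to about (7.5, 7.8).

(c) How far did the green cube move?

3.1

The green cube moved from about (4.1, 3.1) to (2.6, 5.8), a distance of √(1.5² + 2.7²) ≈ 3.1.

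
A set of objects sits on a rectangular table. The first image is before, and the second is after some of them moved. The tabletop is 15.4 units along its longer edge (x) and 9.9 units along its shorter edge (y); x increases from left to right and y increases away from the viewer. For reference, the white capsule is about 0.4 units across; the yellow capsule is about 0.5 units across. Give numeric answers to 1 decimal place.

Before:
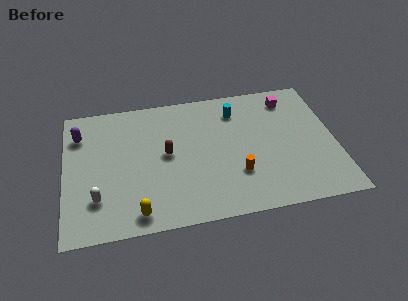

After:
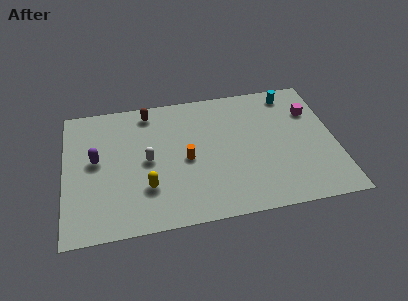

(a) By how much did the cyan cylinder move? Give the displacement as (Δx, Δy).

(3.2, 0.8)

From the two frames, the cyan cylinder sits at roughly (9.9, 7.8) before and (13.1, 8.6) after.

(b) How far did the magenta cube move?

1.7

The magenta cube was near (13.0, 8.2) before and (14.2, 7.0) after, so it travelled √(1.2² + 1.2²) ≈ 1.7 units.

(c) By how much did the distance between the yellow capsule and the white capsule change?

-0.6

They were about 2.6 units apart before and 2.0 after — 0.6 units closer together.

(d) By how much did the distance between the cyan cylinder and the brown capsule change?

+3.3

Before: roughly 4.9 units apart; after: 8.2. That's 3.3 units further apart.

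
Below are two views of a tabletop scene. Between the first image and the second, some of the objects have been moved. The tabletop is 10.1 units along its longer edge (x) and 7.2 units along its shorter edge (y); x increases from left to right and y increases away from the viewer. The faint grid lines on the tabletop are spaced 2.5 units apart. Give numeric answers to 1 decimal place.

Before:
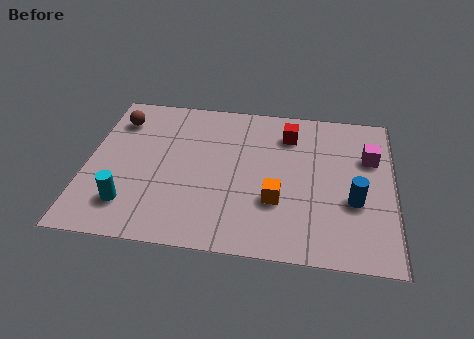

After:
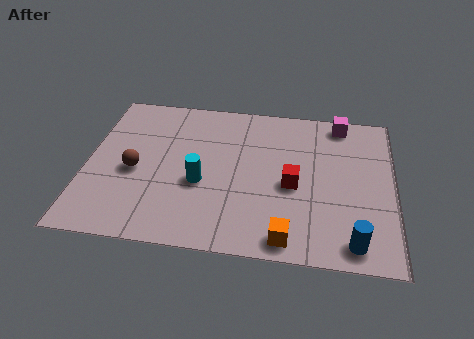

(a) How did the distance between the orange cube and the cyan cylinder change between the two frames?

-1.3

Before: roughly 4.9 units apart; after: 3.6. That's 1.3 units closer together.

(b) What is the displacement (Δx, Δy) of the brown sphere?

(0.7, -2.4)

From the two frames, the brown sphere sits at roughly (0.9, 5.6) before and (1.6, 3.2) after.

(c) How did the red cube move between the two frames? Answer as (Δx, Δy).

(0.2, -2.4)

From the two frames, the red cube sits at roughly (6.6, 5.6) before and (6.8, 3.2) after.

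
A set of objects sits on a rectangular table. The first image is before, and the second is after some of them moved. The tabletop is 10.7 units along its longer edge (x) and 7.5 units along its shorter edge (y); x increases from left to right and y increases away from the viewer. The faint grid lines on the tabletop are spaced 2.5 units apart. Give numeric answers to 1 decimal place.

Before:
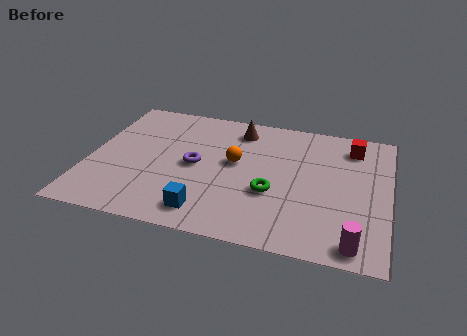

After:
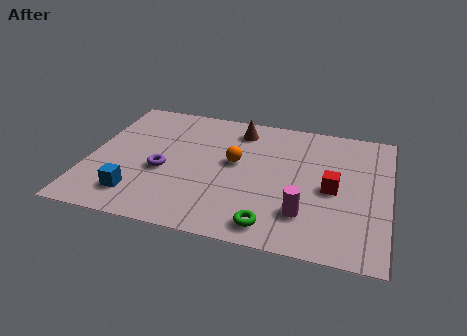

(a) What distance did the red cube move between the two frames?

2.7

From (9.3, 6.1) to (8.7, 3.5), the red cube covered √(0.6² + 2.6²) ≈ 2.7 units.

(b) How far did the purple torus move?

1.3

The purple torus moved from about (3.8, 3.7) to (2.7, 3.1), a distance of √(1.1² + 0.6²) ≈ 1.3.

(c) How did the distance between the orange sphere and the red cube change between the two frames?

-0.9

Before: roughly 4.5 units apart; after: 3.6. That's 0.9 units closer together.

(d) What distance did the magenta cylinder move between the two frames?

2.1

The magenta cylinder moved from about (9.6, 0.8) to (7.8, 1.9), a distance of √(1.8² + 1.1²) ≈ 2.1.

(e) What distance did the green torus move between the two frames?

1.8

The green torus moved from about (6.6, 2.8) to (6.7, 1.0), a distance of √(0.1² + 1.8²) ≈ 1.8.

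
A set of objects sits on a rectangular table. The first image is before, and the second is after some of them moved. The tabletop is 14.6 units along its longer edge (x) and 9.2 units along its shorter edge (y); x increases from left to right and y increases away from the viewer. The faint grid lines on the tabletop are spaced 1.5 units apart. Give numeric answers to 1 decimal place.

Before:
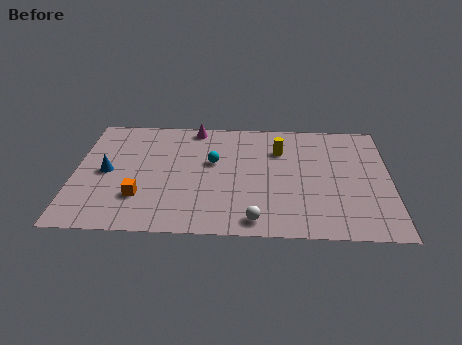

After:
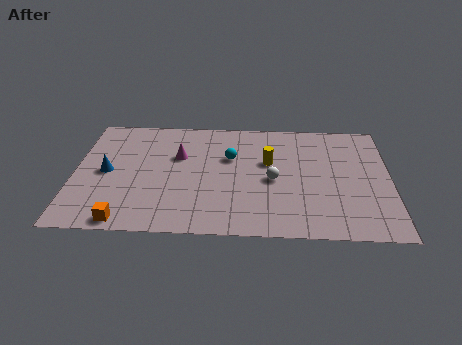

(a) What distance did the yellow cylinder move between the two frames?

1.1

The yellow cylinder moved from about (9.5, 6.6) to (9.0, 5.6), a distance of √(0.5² + 1.0²) ≈ 1.1.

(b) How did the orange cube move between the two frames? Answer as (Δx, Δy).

(-0.6, -1.8)

The orange cube started near (3.1, 2.6) and ended near (2.5, 0.8).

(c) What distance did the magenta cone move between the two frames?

2.5

From (5.5, 8.3) to (4.8, 5.9), the magenta cone covered √(0.7² + 2.4²) ≈ 2.5 units.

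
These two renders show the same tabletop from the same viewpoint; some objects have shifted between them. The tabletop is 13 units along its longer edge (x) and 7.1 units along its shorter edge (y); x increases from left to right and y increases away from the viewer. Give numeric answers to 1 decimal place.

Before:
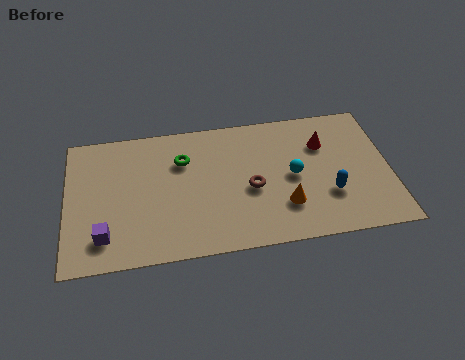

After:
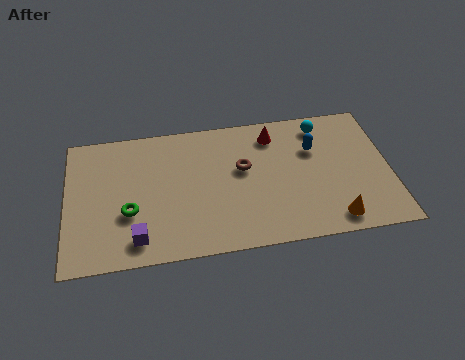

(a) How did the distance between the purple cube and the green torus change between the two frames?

-3.3

The distance was about 4.7 in the first image and 1.4 in the second, so they moved 3.3 units closer together.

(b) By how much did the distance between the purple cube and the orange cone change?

+0.6

They were about 7.2 units apart before and 7.8 after — 0.6 units further apart.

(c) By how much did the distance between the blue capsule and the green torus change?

+1.4

The distance was about 6.4 in the first image and 7.8 in the second, so they moved 1.4 units further apart.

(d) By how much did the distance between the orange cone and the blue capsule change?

+2.0

The distance was about 1.8 in the first image and 3.8 in the second, so they moved 2.0 units further apart.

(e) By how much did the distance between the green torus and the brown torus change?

+1.6

Before: roughly 3.3 units apart; after: 4.9. That's 1.6 units further apart.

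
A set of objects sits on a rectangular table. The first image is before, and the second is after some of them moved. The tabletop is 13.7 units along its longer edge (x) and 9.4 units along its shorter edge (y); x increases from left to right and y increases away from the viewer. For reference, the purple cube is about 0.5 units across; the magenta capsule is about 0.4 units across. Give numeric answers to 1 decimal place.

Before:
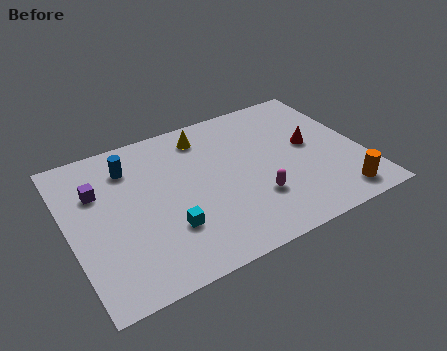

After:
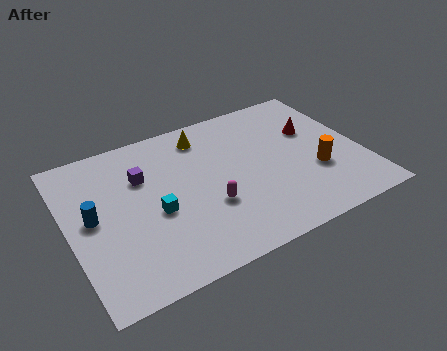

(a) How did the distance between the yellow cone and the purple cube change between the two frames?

-2.0

They were about 5.4 units apart before and 3.4 after — 2.0 units closer together.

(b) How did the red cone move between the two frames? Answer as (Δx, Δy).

(0.3, 0.9)

The red cone started near (11.4, 5.1) and ended near (11.7, 6.0).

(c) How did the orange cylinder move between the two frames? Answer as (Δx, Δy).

(-0.7, 2.0)

The orange cylinder started near (12.1, 1.3) and ended near (11.4, 3.3).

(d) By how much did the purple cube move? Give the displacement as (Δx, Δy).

(2.1, 0.0)

The purple cube started near (1.5, 6.4) and ended near (3.6, 6.4).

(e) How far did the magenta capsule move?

2.2

The magenta capsule moved from about (8.4, 2.8) to (6.3, 3.3), a distance of √(2.1² + 0.5²) ≈ 2.2.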